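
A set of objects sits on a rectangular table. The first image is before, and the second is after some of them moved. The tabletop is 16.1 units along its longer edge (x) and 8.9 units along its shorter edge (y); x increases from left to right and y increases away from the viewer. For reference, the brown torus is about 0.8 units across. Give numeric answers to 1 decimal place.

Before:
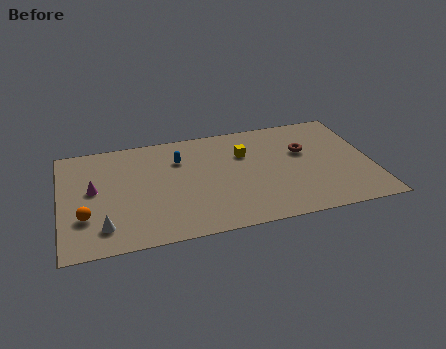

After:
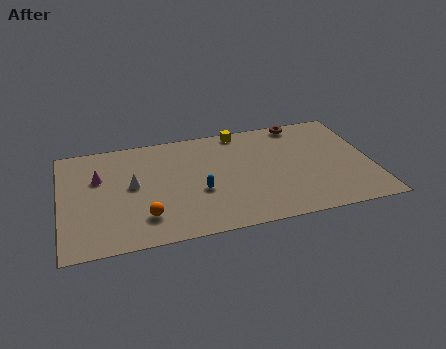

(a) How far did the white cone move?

3.4

The white cone was near (2.1, 1.8) before and (3.7, 4.8) after, so it travelled √(1.6² + 3.0²) ≈ 3.4 units.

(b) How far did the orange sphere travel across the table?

3.1

From (1.2, 2.8) to (4.2, 2.1), the orange sphere covered √(3.0² + 0.7²) ≈ 3.1 units.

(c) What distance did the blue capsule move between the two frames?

3.0

The blue capsule moved from about (6.2, 6.4) to (7.1, 3.5), a distance of √(0.9² + 2.9²) ≈ 3.0.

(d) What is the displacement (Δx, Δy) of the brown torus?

(0.0, 2.5)

From the two frames, the brown torus sits at roughly (12.7, 5.6) before and (12.7, 8.1) after.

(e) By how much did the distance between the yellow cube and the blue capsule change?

+1.8

The distance was about 3.4 in the first image and 5.2 in the second, so they moved 1.8 units further apart.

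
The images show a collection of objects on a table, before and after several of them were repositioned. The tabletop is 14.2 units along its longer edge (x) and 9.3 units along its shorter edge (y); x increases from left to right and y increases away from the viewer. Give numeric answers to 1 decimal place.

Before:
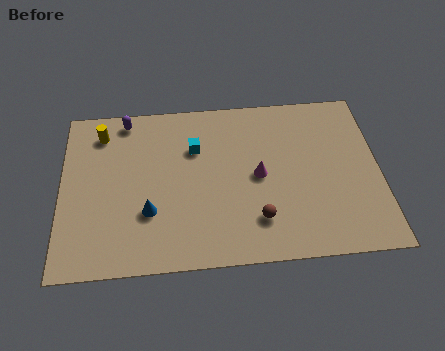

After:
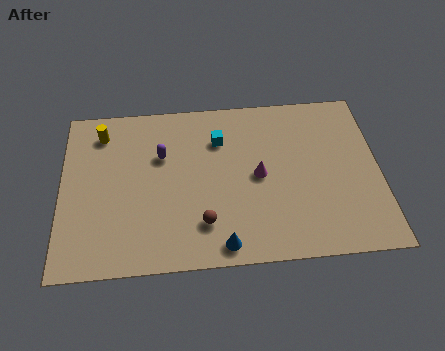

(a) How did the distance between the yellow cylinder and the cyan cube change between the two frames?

+1.0

The distance was about 4.4 in the first image and 5.4 in the second, so they moved 1.0 units further apart.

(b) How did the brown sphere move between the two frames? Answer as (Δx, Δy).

(-2.4, 0.0)

From the two frames, the brown sphere sits at roughly (8.7, 2.2) before and (6.3, 2.2) after.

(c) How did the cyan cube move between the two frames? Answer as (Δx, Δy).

(1.1, 0.4)

The cyan cube started near (6.0, 6.4) and ended near (7.1, 6.8).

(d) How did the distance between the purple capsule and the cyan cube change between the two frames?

-0.9

The distance was about 3.6 in the first image and 2.7 in the second, so they moved 0.9 units closer together.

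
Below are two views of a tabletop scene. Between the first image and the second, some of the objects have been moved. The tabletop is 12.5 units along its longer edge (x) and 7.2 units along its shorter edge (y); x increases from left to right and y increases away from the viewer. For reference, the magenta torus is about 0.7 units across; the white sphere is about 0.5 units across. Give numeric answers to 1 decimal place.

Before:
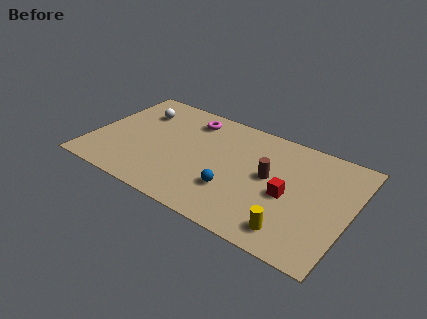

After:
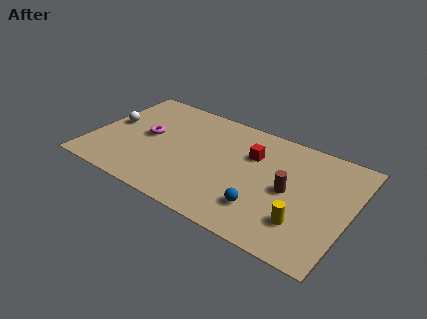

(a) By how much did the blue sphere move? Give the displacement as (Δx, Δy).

(1.5, -0.4)

The blue sphere started near (7.1, 2.2) and ended near (8.6, 1.8).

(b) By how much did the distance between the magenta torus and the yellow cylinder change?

+0.7

The distance was about 7.4 in the first image and 8.1 in the second, so they moved 0.7 units further apart.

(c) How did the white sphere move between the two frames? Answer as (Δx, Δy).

(-1.1, -1.4)

The white sphere started near (1.9, 5.3) and ended near (0.8, 3.9).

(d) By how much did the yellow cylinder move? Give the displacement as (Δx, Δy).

(0.4, 0.7)

The yellow cylinder was at about (10.1, 1.2) and moved to about (10.5, 1.9).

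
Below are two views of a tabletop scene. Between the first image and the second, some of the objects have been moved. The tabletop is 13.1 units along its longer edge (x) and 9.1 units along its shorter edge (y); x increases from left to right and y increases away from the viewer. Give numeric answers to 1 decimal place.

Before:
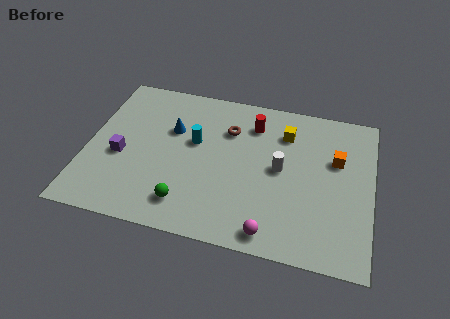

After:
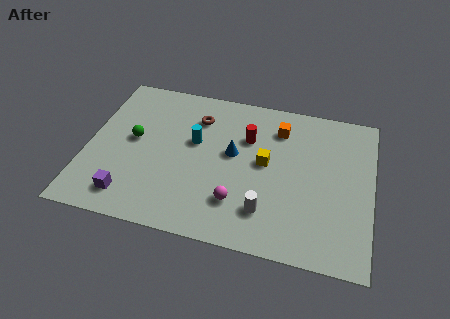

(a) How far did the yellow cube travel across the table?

2.2

The yellow cube was near (9.0, 6.9) before and (8.2, 4.9) after, so it travelled √(0.8² + 2.0²) ≈ 2.2 units.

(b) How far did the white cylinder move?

2.6

The white cylinder was near (8.9, 4.7) before and (8.4, 2.1) after, so it travelled √(0.5² + 2.6²) ≈ 2.6 units.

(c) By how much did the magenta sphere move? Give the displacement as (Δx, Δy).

(-1.6, 1.3)

From the two frames, the magenta sphere sits at roughly (8.7, 1.0) before and (7.1, 2.3) after.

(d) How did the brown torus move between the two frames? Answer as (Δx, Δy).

(-1.5, 0.4)

From the two frames, the brown torus sits at roughly (6.4, 6.5) before and (4.9, 6.9) after.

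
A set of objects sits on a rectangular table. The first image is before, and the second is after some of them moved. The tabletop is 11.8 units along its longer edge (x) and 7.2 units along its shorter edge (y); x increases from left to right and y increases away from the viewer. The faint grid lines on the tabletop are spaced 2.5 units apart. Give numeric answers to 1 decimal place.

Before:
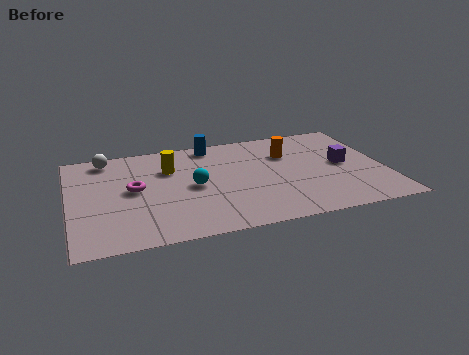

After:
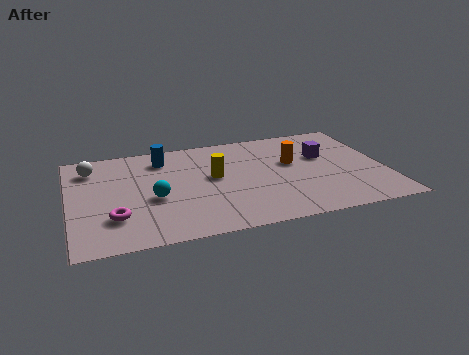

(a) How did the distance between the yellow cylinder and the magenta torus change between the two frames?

+2.5

Before: roughly 1.8 units apart; after: 4.3. That's 2.5 units further apart.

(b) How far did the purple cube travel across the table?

1.1

The purple cube moved from about (10.3, 3.7) to (9.6, 4.5), a distance of √(0.7² + 0.8²) ≈ 1.1.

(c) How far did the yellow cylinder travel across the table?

1.9

The yellow cylinder moved from about (3.8, 5.0) to (5.4, 4.0), a distance of √(1.6² + 1.0²) ≈ 1.9.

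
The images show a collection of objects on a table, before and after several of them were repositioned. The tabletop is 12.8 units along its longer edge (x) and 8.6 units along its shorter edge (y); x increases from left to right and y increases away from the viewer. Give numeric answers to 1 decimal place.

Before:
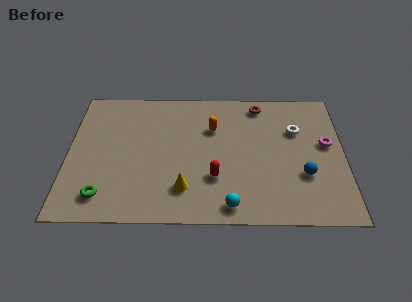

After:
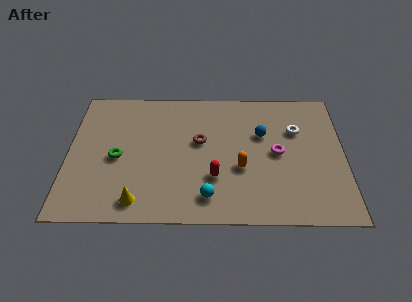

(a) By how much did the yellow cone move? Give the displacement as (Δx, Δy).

(-2.1, -0.8)

The yellow cone started near (5.4, 2.0) and ended near (3.3, 1.2).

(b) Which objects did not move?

the red capsule and the white torus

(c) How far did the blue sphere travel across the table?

3.2

The blue sphere moved from about (10.9, 2.9) to (9.0, 5.5), a distance of √(1.9² + 2.6²) ≈ 3.2.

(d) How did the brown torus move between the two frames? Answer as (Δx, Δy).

(-2.8, -2.5)

The brown torus started near (8.9, 7.5) and ended near (6.1, 5.0).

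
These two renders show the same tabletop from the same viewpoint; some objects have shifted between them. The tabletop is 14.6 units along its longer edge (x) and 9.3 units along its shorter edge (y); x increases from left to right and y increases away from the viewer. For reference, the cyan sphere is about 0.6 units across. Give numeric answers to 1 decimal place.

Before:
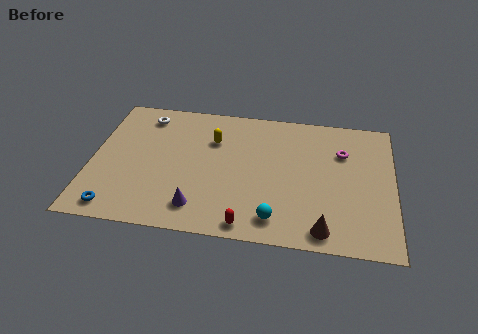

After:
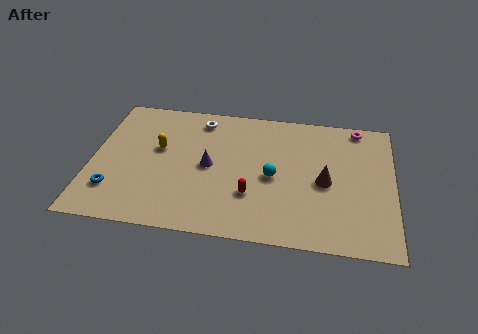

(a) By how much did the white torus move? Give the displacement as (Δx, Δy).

(2.7, 0.1)

From the two frames, the white torus sits at roughly (2.4, 7.8) before and (5.1, 7.9) after.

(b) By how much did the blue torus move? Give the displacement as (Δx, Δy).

(-0.2, 1.2)

The blue torus was at about (1.4, 1.1) and moved to about (1.2, 2.3).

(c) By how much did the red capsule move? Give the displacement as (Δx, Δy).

(0.1, 2.0)

The red capsule was at about (7.7, 0.9) and moved to about (7.8, 2.9).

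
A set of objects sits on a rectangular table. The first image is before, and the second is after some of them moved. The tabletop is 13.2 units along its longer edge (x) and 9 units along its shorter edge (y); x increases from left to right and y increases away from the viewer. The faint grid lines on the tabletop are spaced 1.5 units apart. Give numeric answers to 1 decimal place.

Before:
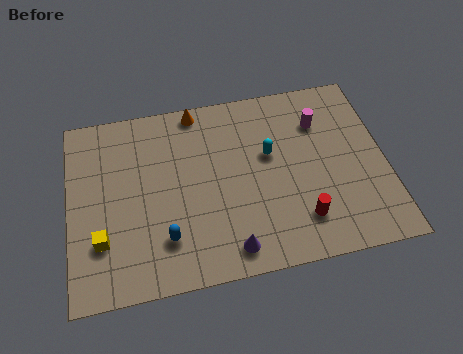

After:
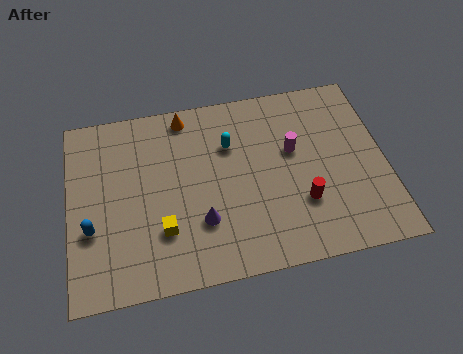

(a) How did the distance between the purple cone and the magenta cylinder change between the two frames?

-2.0

The distance was about 6.8 in the first image and 4.8 in the second, so they moved 2.0 units closer together.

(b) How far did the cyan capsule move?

1.8

The cyan capsule moved from about (8.4, 5.4) to (6.8, 6.2), a distance of √(1.6² + 0.8²) ≈ 1.8.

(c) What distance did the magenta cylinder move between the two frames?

1.7

The magenta cylinder moved from about (10.6, 6.6) to (9.4, 5.4), a distance of √(1.2² + 1.2²) ≈ 1.7.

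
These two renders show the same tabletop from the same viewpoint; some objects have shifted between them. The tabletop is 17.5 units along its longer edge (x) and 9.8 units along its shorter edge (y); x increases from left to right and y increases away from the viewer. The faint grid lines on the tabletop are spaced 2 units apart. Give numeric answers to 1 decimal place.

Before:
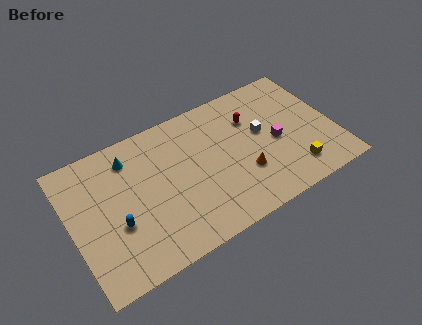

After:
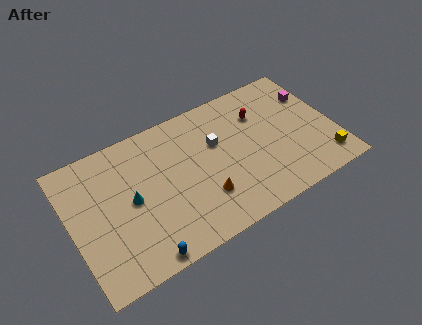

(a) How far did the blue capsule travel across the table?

3.1

The blue capsule moved from about (2.8, 3.7) to (4.0, 0.8), a distance of √(1.2² + 2.9²) ≈ 3.1.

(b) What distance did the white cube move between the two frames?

3.1

From (12.8, 5.6) to (9.8, 6.2), the white cube covered √(3.0² + 0.6²) ≈ 3.1 units.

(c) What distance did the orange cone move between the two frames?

2.8

The orange cone was near (11.2, 3.2) before and (8.4, 2.8) after, so it travelled √(2.8² + 0.4²) ≈ 2.8 units.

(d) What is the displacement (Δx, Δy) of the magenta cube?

(2.9, 2.4)

From the two frames, the magenta cube sits at roughly (13.6, 4.5) before and (16.5, 6.9) after.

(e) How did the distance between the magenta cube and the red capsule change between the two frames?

+0.9

The distance was about 2.7 in the first image and 3.6 in the second, so they moved 0.9 units further apart.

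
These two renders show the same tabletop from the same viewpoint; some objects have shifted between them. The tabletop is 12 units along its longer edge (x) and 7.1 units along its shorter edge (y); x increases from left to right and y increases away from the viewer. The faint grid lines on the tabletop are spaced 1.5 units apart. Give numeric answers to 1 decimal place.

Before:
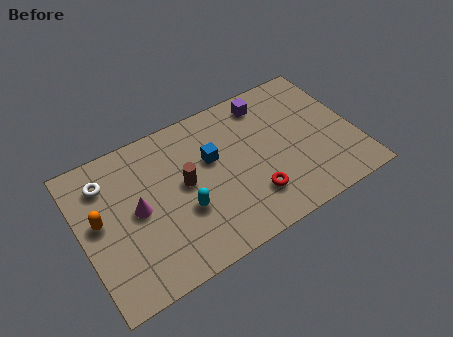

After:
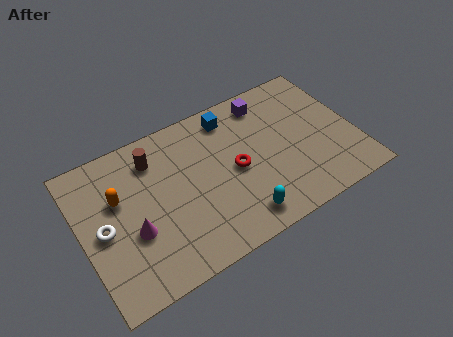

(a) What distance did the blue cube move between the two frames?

1.9

From (5.8, 4.4) to (6.9, 6.0), the blue cube covered √(1.1² + 1.6²) ≈ 1.9 units.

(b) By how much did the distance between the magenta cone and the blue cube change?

+2.3

They were about 3.5 units apart before and 5.8 after — 2.3 units further apart.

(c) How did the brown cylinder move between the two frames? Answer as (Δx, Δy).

(-1.1, 1.8)

From the two frames, the brown cylinder sits at roughly (4.5, 3.8) before and (3.4, 5.6) after.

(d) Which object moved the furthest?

the cyan capsule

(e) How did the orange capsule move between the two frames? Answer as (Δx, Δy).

(0.9, 0.6)

From the two frames, the orange capsule sits at roughly (0.8, 3.9) before and (1.7, 4.5) after.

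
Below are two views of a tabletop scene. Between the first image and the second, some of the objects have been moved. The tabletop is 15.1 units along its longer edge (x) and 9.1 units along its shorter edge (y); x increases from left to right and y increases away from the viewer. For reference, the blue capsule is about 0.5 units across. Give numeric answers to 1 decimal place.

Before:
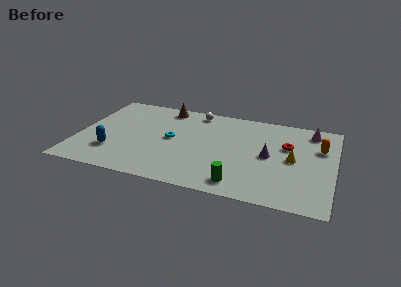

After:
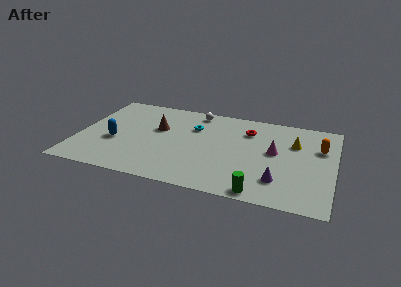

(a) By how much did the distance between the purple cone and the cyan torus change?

+0.9

The distance was about 5.8 in the first image and 6.7 in the second, so they moved 0.9 units further apart.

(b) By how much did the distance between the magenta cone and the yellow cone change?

-1.7

Before: roughly 3.3 units apart; after: 1.6. That's 1.7 units closer together.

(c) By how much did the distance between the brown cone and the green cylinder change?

-0.4

The distance was about 8.4 in the first image and 8.0 in the second, so they moved 0.4 units closer together.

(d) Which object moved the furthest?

the magenta cone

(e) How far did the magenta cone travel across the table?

3.4

The magenta cone moved from about (13.6, 7.7) to (11.6, 5.0), a distance of √(2.0² + 2.7²) ≈ 3.4.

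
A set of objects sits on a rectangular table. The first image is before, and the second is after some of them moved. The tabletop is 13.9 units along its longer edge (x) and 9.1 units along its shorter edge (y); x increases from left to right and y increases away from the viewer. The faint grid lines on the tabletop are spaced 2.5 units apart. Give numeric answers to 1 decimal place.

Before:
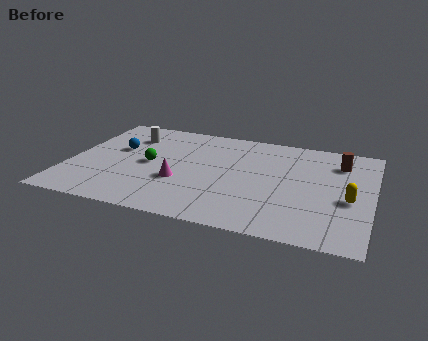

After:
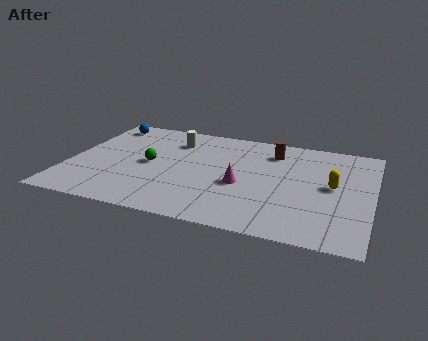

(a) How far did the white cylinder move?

2.1

The white cylinder moved from about (2.5, 6.9) to (4.6, 7.0), a distance of √(2.1² + 0.1²) ≈ 2.1.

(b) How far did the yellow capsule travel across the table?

1.3

The yellow capsule was near (12.9, 3.8) before and (12.1, 4.8) after, so it travelled √(0.8² + 1.0²) ≈ 1.3 units.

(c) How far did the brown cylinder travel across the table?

3.1

The brown cylinder was near (12.3, 7.0) before and (9.2, 7.2) after, so it travelled √(3.1² + 0.2²) ≈ 3.1 units.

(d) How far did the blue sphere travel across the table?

2.5

From (2.1, 5.5) to (1.2, 7.8), the blue sphere covered √(0.9² + 2.3²) ≈ 2.5 units.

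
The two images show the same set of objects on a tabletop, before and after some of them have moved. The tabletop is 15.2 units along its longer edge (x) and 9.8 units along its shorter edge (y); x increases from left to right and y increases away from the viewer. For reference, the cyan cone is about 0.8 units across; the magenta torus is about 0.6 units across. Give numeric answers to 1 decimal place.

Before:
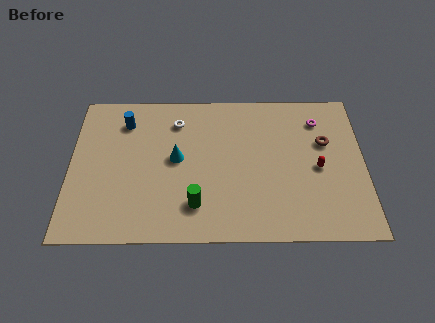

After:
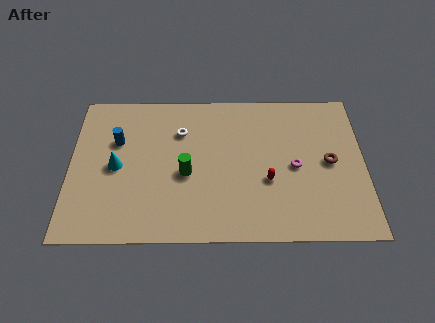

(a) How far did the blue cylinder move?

1.4

The blue cylinder moved from about (2.8, 7.7) to (2.4, 6.4), a distance of √(0.4² + 1.3²) ≈ 1.4.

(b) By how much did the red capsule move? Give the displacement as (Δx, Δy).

(-2.6, -0.8)

From the two frames, the red capsule sits at roughly (12.8, 4.5) before and (10.2, 3.7) after.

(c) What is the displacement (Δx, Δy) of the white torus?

(0.2, -0.7)

The white torus was at about (5.5, 7.7) and moved to about (5.7, 7.0).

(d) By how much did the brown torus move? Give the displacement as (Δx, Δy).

(0.2, -1.3)

From the two frames, the brown torus sits at roughly (13.2, 6.2) before and (13.4, 4.9) after.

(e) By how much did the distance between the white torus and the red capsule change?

-2.4

They were about 8.0 units apart before and 5.6 after — 2.4 units closer together.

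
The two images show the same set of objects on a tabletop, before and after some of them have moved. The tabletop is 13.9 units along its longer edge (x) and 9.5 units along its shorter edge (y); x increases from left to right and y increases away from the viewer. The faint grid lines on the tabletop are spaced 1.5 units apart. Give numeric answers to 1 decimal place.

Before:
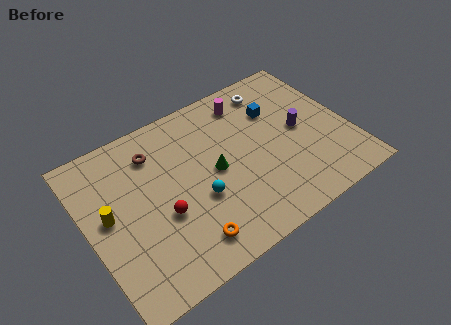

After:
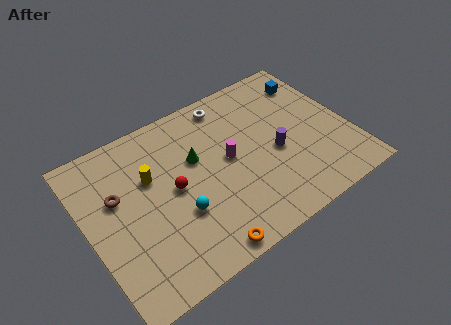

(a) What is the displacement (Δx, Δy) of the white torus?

(-2.4, 0.3)

From the two frames, the white torus sits at roughly (10.5, 8.0) before and (8.1, 8.3) after.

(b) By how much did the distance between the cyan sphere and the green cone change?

+1.4

They were about 1.6 units apart before and 3.0 after — 1.4 units further apart.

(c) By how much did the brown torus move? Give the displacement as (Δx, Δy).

(-2.2, -1.5)

The brown torus started near (3.9, 7.4) and ended near (1.7, 5.9).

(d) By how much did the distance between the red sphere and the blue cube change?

+1.2

Before: roughly 7.3 units apart; after: 8.5. That's 1.2 units further apart.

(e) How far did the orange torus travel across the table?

1.0

From (4.6, 1.6) to (5.2, 0.8), the orange torus covered √(0.6² + 0.8²) ≈ 1.0 units.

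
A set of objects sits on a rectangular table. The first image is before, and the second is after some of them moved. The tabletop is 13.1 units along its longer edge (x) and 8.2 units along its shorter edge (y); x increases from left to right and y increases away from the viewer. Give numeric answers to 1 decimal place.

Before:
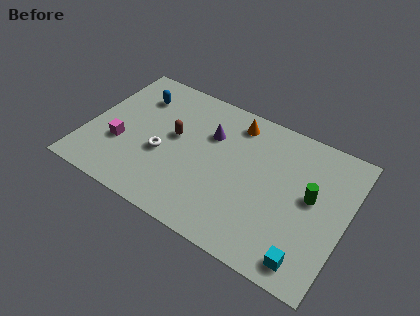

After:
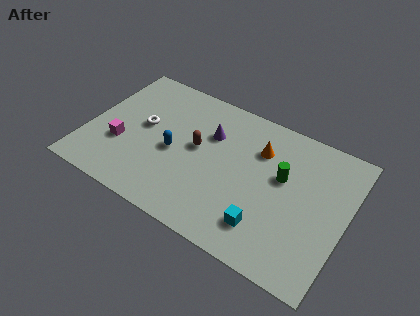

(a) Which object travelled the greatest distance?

the blue capsule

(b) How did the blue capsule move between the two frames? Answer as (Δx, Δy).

(2.3, -2.5)

The blue capsule started near (2.1, 6.2) and ended near (4.4, 3.7).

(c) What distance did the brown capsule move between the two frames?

1.2

The brown capsule moved from about (4.3, 4.6) to (5.5, 4.5), a distance of √(1.2² + 0.1²) ≈ 1.2.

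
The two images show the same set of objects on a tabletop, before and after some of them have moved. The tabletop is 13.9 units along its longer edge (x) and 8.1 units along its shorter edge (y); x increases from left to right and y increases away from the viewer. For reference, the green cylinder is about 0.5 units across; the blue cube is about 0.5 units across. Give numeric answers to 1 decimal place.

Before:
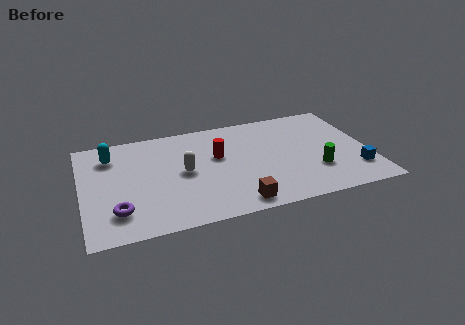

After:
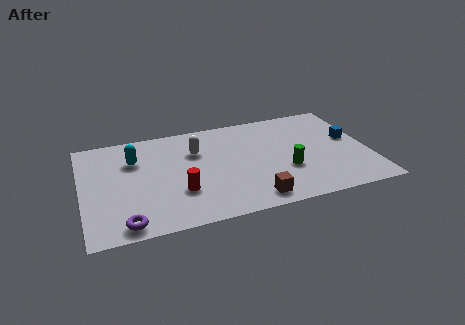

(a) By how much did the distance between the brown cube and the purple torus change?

+0.4

Before: roughly 5.7 units apart; after: 6.1. That's 0.4 units further apart.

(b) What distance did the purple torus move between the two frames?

1.0

From (1.6, 1.9) to (1.9, 0.9), the purple torus covered √(0.3² + 1.0²) ≈ 1.0 units.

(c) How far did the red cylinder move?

3.0

The red cylinder moved from about (6.6, 4.9) to (4.6, 2.6), a distance of √(2.0² + 2.3²) ≈ 3.0.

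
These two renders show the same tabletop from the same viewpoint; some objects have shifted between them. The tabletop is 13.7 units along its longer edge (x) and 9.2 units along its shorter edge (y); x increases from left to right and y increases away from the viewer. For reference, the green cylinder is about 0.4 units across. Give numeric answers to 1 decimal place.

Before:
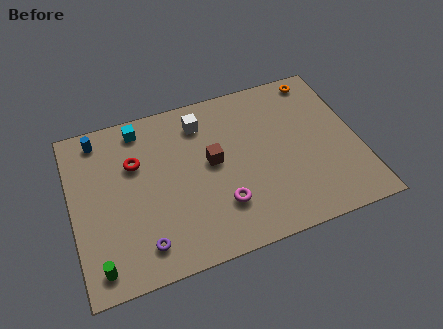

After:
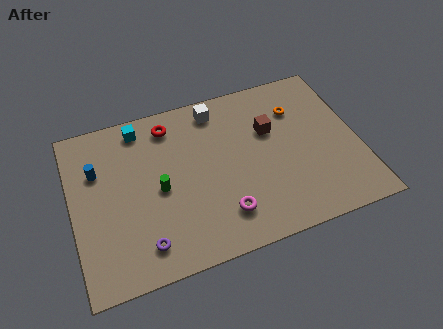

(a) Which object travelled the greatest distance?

the green cylinder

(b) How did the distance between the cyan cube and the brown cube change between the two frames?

+2.1

They were about 4.4 units apart before and 6.5 after — 2.1 units further apart.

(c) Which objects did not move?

the purple torus and the cyan cube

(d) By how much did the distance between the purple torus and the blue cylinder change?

-1.7

The distance was about 6.6 in the first image and 4.9 in the second, so they moved 1.7 units closer together.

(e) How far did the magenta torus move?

0.5

From (6.9, 2.5) to (6.9, 2.0), the magenta torus covered √(0.0² + 0.5²) ≈ 0.5 units.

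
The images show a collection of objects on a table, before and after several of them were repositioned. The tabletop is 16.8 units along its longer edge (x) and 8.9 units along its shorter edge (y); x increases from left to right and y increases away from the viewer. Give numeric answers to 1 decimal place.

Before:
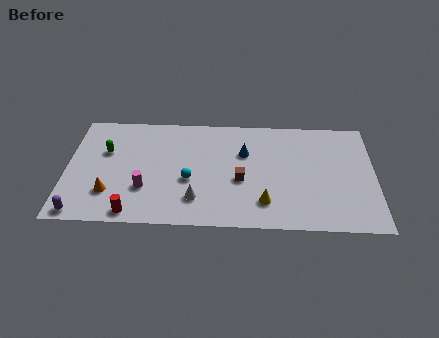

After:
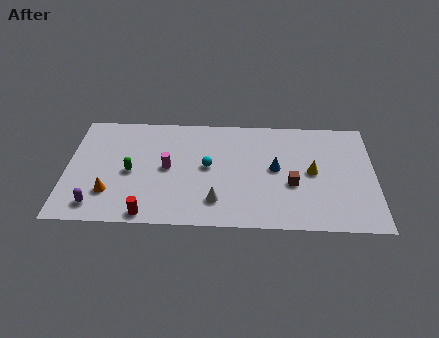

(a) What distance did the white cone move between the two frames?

1.1

From (7.1, 2.1) to (8.2, 2.0), the white cone covered √(1.1² + 0.1²) ≈ 1.1 units.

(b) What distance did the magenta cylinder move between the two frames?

2.1

From (4.3, 2.8) to (5.5, 4.5), the magenta cylinder covered √(1.2² + 1.7²) ≈ 2.1 units.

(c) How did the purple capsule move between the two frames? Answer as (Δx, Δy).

(0.8, 0.6)

The purple capsule was at about (0.9, 0.8) and moved to about (1.7, 1.4).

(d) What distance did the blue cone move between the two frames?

2.1

The blue cone moved from about (9.7, 5.9) to (11.4, 4.7), a distance of √(1.7² + 1.2²) ≈ 2.1.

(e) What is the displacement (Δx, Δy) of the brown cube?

(2.8, -0.2)

The brown cube was at about (9.5, 3.7) and moved to about (12.3, 3.5).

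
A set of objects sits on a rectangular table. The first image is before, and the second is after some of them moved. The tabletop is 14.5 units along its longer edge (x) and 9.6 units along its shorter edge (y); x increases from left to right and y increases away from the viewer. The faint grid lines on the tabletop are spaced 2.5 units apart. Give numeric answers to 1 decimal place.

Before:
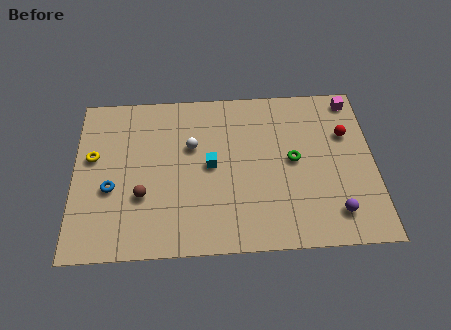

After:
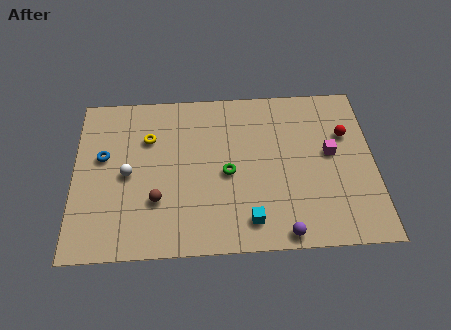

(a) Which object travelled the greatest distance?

the cyan cube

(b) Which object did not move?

the red sphere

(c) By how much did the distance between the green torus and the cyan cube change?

-1.0

Before: roughly 4.0 units apart; after: 3.0. That's 1.0 units closer together.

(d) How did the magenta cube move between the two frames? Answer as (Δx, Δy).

(-1.2, -3.2)

The magenta cube started near (13.6, 8.5) and ended near (12.4, 5.3).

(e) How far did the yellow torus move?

2.9

From (0.9, 5.7) to (3.6, 6.7), the yellow torus covered √(2.7² + 1.0²) ≈ 2.9 units.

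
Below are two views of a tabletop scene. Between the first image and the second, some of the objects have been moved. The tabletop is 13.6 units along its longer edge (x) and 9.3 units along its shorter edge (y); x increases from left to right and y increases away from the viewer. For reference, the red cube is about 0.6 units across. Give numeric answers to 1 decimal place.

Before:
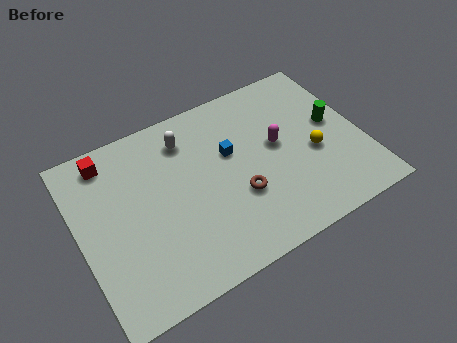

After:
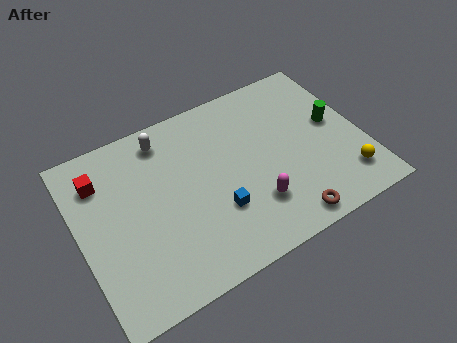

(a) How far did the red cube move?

1.0

From (1.8, 8.0) to (1.3, 7.1), the red cube covered √(0.5² + 0.9²) ≈ 1.0 units.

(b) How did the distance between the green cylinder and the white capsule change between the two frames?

+1.1

Before: roughly 7.3 units apart; after: 8.4. That's 1.1 units further apart.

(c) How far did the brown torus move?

3.0

The brown torus moved from about (7.4, 3.3) to (9.3, 1.0), a distance of √(1.9² + 2.3²) ≈ 3.0.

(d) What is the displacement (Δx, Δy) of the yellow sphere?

(1.2, -2.0)

The yellow sphere started near (11.2, 3.9) and ended near (12.4, 1.9).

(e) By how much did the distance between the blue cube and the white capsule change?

+2.7

The distance was about 2.5 in the first image and 5.2 in the second, so they moved 2.7 units further apart.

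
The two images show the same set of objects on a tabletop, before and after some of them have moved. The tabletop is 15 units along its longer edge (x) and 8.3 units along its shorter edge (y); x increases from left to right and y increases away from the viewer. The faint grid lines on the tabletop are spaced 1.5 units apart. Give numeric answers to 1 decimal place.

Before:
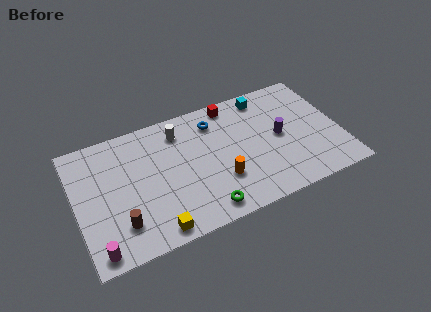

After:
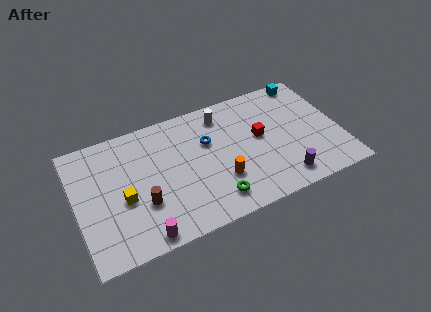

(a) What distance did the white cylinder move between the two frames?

2.5

From (6.1, 6.7) to (8.6, 6.9), the white cylinder covered √(2.5² + 0.2²) ≈ 2.5 units.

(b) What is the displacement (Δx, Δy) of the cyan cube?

(2.5, 0.3)

The cyan cube was at about (11.1, 7.2) and moved to about (13.6, 7.5).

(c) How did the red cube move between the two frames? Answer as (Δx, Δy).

(1.3, -2.8)

The red cube was at about (9.2, 7.4) and moved to about (10.5, 4.6).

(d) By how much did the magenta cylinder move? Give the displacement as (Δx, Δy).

(2.5, -0.1)

From the two frames, the magenta cylinder sits at roughly (0.9, 0.9) before and (3.4, 0.8) after.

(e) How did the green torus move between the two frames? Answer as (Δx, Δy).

(0.6, 0.4)

From the two frames, the green torus sits at roughly (6.9, 1.1) before and (7.5, 1.5) after.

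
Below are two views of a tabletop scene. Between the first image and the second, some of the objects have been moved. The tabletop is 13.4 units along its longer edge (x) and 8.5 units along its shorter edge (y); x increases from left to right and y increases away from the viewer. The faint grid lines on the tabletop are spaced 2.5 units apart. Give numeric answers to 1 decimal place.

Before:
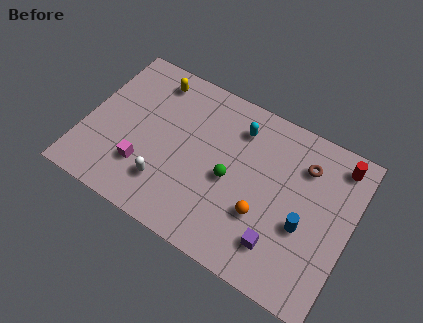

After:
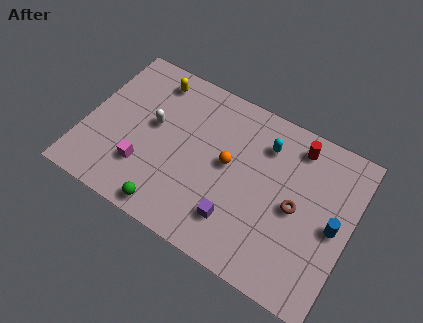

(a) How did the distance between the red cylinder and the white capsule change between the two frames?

-2.1

Before: roughly 9.5 units apart; after: 7.4. That's 2.1 units closer together.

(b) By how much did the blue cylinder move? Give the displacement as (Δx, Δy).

(1.4, 0.7)

The blue cylinder was at about (11.2, 3.4) and moved to about (12.6, 4.1).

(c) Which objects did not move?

the magenta cube and the yellow capsule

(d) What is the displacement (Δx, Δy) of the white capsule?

(-1.1, 2.7)

The white capsule was at about (4.4, 2.1) and moved to about (3.3, 4.8).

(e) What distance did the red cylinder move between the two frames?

2.1

The red cylinder was near (12.4, 7.3) before and (10.3, 7.2) after, so it travelled √(2.1² + 0.1²) ≈ 2.1 units.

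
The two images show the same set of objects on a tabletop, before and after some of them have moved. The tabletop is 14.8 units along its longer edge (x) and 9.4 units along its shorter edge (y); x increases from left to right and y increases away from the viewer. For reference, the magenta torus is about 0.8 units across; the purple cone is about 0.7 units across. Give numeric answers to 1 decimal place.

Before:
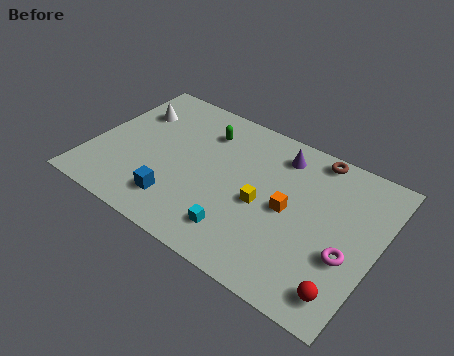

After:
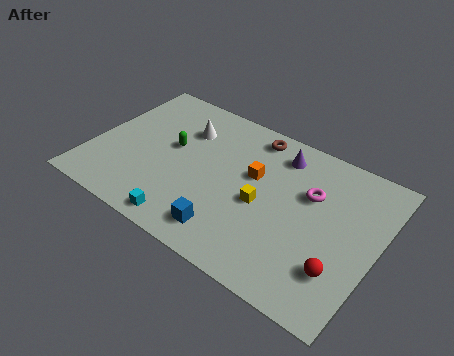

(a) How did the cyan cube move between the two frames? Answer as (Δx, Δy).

(-2.6, -0.9)

The cyan cube started near (8.2, 1.9) and ended near (5.6, 1.0).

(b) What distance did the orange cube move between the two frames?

2.3

From (10.3, 4.6) to (8.3, 5.7), the orange cube covered √(2.0² + 1.1²) ≈ 2.3 units.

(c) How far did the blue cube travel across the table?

2.8

The blue cube was near (4.9, 2.0) before and (7.7, 1.6) after, so it travelled √(2.8² + 0.4²) ≈ 2.8 units.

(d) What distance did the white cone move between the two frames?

2.8

The white cone moved from about (1.6, 6.7) to (4.4, 6.8), a distance of √(2.8² + 0.1²) ≈ 2.8.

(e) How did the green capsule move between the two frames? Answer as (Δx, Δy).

(-1.4, -1.9)

From the two frames, the green capsule sits at roughly (5.4, 7.2) before and (4.0, 5.3) after.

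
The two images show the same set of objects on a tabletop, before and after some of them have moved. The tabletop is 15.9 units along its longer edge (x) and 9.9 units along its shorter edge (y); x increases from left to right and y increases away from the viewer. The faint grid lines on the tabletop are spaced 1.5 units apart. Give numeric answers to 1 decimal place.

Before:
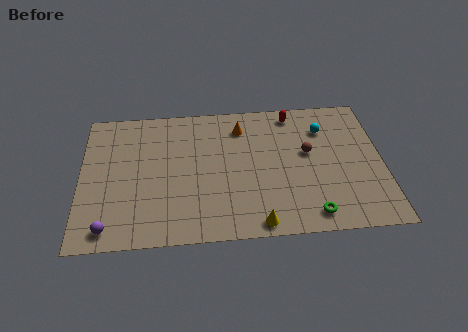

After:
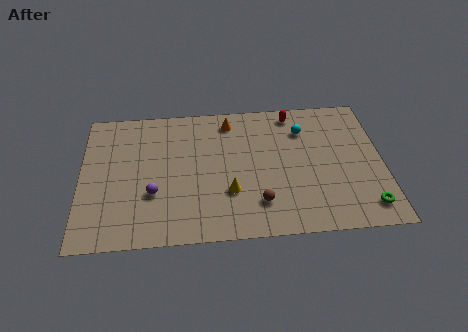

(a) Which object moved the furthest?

the brown sphere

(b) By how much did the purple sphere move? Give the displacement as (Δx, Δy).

(2.3, 2.2)

From the two frames, the purple sphere sits at roughly (1.5, 1.2) before and (3.8, 3.4) after.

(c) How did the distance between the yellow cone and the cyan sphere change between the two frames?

-1.7

The distance was about 7.5 in the first image and 5.8 in the second, so they moved 1.7 units closer together.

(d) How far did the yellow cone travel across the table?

2.7

From (9.2, 0.9) to (7.8, 3.2), the yellow cone covered √(1.4² + 2.3²) ≈ 2.7 units.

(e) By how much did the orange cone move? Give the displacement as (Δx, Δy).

(-0.6, 0.5)

From the two frames, the orange cone sits at roughly (8.5, 7.9) before and (7.9, 8.4) after.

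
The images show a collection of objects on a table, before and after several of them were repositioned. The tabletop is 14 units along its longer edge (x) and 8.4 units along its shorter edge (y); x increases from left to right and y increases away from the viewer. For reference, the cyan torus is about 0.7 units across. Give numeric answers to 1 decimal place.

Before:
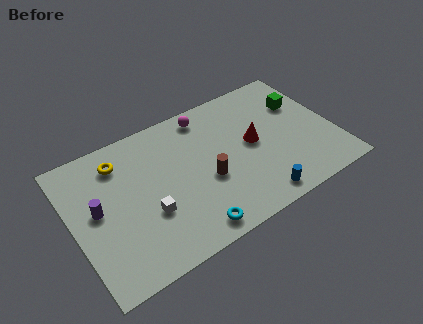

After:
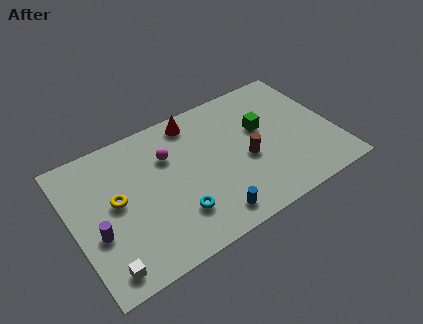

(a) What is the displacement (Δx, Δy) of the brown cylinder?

(2.2, 0.2)

The brown cylinder was at about (7.0, 3.4) and moved to about (9.2, 3.6).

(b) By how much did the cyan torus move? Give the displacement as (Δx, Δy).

(-0.5, 1.2)

From the two frames, the cyan torus sits at roughly (5.7, 1.0) before and (5.2, 2.2) after.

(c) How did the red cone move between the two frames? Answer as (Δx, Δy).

(-2.8, 2.9)

The red cone started near (9.7, 4.4) and ended near (6.9, 7.3).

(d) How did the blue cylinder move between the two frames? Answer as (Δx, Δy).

(-2.5, 0.2)

The blue cylinder was at about (9.3, 1.0) and moved to about (6.8, 1.2).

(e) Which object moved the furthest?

the red cone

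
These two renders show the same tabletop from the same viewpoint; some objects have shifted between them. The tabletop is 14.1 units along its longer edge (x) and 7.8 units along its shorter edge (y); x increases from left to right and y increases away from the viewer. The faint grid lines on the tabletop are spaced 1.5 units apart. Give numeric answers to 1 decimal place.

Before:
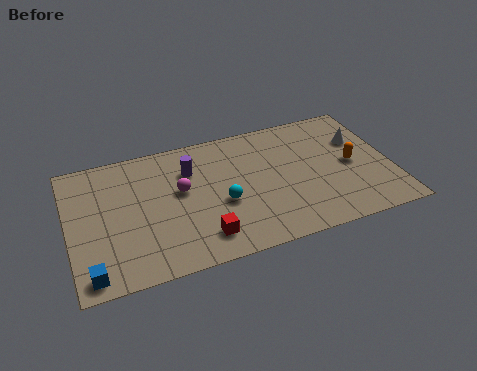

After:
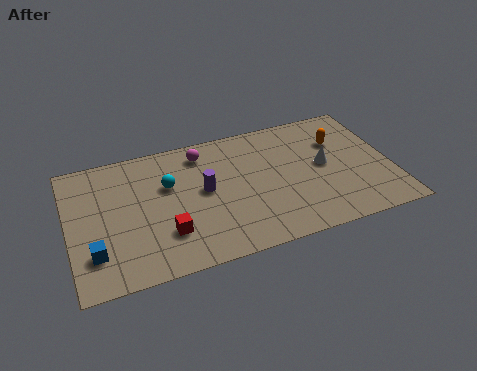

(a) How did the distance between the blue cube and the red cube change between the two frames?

-1.7

The distance was about 4.8 in the first image and 3.1 in the second, so they moved 1.7 units closer together.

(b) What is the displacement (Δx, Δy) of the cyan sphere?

(-2.2, 1.8)

The cyan sphere started near (6.6, 3.2) and ended near (4.4, 5.0).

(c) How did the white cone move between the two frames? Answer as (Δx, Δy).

(-1.7, -1.1)

From the two frames, the white cone sits at roughly (12.9, 5.2) before and (11.2, 4.1) after.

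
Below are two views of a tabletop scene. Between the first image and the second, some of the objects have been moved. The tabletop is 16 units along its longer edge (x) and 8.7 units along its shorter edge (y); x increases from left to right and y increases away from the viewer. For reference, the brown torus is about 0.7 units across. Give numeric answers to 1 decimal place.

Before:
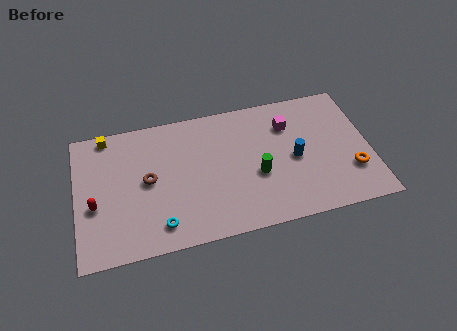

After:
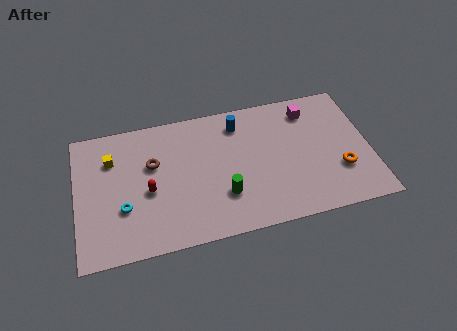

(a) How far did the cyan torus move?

2.4

The cyan torus moved from about (4.4, 1.5) to (2.5, 3.0), a distance of √(1.9² + 1.5²) ≈ 2.4.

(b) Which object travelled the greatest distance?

the blue cylinder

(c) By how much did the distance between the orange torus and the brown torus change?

-0.7

They were about 11.2 units apart before and 10.5 after — 0.7 units closer together.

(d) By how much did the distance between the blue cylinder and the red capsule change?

-4.8

The distance was about 10.9 in the first image and 6.1 in the second, so they moved 4.8 units closer together.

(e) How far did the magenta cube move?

1.4

The magenta cube moved from about (11.7, 6.4) to (12.9, 7.1), a distance of √(1.2² + 0.7²) ≈ 1.4.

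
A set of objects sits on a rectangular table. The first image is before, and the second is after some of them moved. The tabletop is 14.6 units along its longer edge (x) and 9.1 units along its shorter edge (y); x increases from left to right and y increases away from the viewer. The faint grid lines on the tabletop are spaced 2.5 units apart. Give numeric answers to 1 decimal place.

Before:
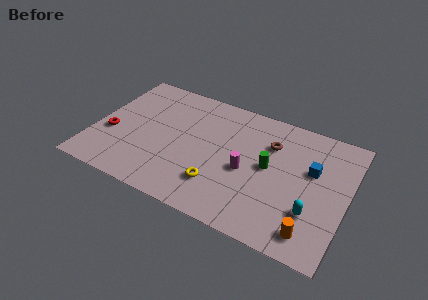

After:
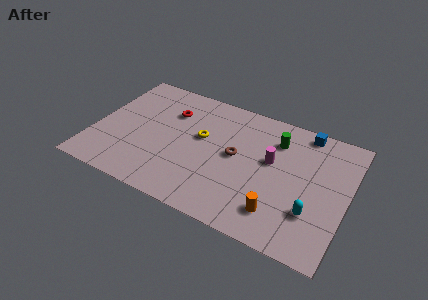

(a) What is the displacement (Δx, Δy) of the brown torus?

(-1.8, -1.7)

The brown torus started near (10.0, 6.5) and ended near (8.2, 4.8).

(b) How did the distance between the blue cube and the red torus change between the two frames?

-3.8

They were about 11.7 units apart before and 7.9 after — 3.8 units closer together.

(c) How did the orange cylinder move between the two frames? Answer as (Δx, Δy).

(-1.9, 0.5)

The orange cylinder was at about (12.9, 1.4) and moved to about (11.0, 1.9).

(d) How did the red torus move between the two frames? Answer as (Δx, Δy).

(3.1, 3.0)

The red torus started near (1.0, 3.5) and ended near (4.1, 6.5).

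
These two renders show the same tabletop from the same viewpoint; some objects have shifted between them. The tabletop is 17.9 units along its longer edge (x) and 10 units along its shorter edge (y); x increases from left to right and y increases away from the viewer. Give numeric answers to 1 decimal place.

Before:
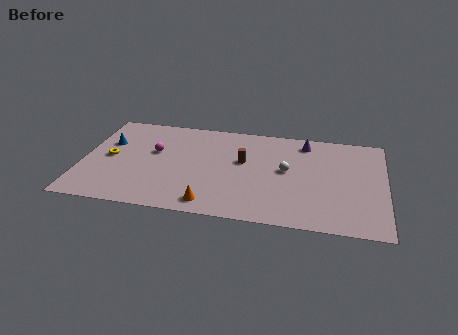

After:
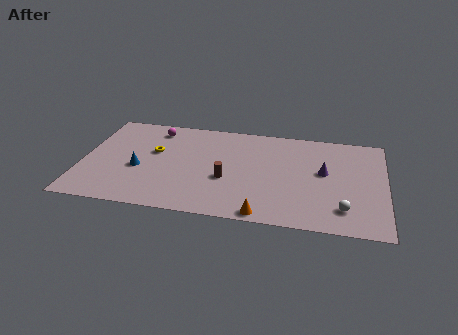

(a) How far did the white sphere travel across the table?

4.7

The white sphere moved from about (12.1, 5.4) to (15.5, 2.1), a distance of √(3.4² + 3.3²) ≈ 4.7.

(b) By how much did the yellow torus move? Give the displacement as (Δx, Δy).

(2.6, 1.0)

From the two frames, the yellow torus sits at roughly (1.6, 5.0) before and (4.2, 6.0) after.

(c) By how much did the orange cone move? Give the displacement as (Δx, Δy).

(3.1, -0.5)

From the two frames, the orange cone sits at roughly (7.8, 1.3) before and (10.9, 0.8) after.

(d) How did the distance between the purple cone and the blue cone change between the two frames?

-0.9

The distance was about 11.9 in the first image and 11.0 in the second, so they moved 0.9 units closer together.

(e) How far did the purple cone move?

3.1

The purple cone was near (13.1, 8.5) before and (14.3, 5.6) after, so it travelled √(1.2² + 2.9²) ≈ 3.1 units.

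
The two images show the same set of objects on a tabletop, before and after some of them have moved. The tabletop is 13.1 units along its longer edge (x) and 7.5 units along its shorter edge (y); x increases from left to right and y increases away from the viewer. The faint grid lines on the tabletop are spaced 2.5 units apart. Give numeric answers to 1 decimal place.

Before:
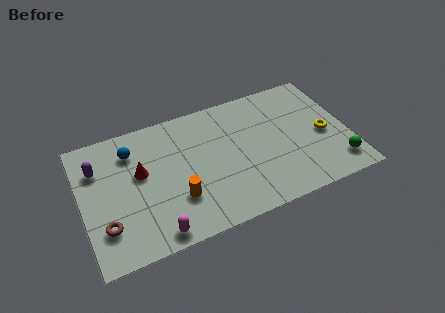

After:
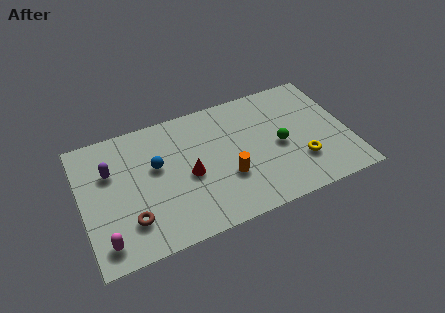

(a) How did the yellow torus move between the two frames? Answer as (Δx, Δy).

(-1.3, -1.2)

The yellow torus started near (11.9, 3.4) and ended near (10.6, 2.2).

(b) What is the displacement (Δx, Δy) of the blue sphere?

(1.1, -1.3)

The blue sphere was at about (2.6, 5.8) and moved to about (3.7, 4.5).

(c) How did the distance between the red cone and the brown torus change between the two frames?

+0.3

The distance was about 3.1 in the first image and 3.4 in the second, so they moved 0.3 units further apart.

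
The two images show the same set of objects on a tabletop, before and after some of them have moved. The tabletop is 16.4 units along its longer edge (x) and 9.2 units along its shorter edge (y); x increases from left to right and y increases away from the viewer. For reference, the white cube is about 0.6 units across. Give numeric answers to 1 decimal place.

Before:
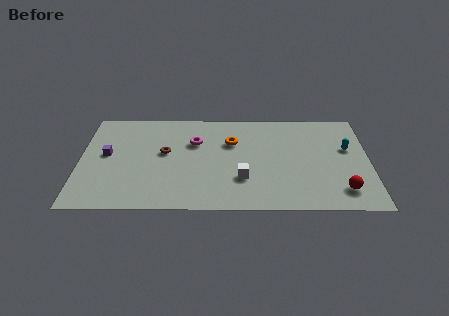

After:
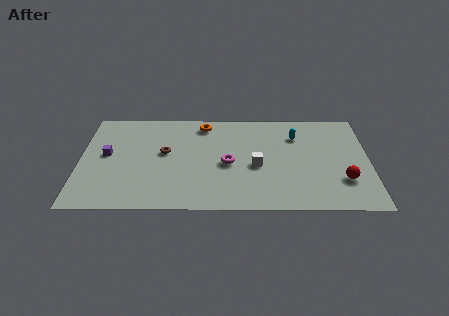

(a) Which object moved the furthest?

the cyan capsule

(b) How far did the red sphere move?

0.9

From (14.8, 1.8) to (14.9, 2.7), the red sphere covered √(0.1² + 0.9²) ≈ 0.9 units.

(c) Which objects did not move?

the purple cube and the brown torus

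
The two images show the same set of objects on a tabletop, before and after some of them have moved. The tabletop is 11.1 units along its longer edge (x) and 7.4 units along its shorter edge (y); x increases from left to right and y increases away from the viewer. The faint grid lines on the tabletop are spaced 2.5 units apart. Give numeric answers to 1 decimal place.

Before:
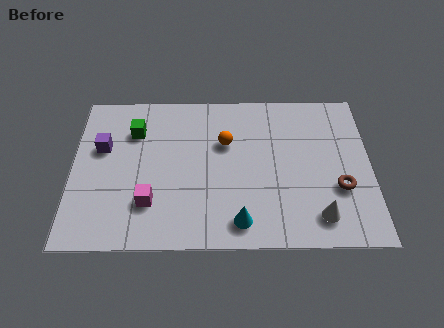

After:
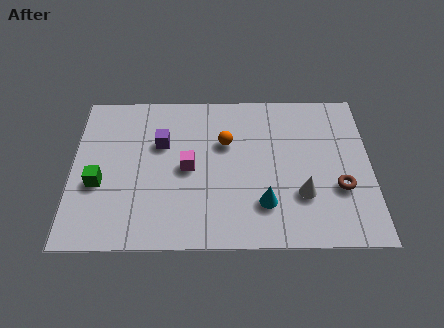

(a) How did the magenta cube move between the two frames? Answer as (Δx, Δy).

(1.4, 1.6)

The magenta cube started near (2.9, 2.0) and ended near (4.3, 3.6).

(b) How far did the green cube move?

2.8

The green cube moved from about (2.3, 5.4) to (1.0, 2.9), a distance of √(1.3² + 2.5²) ≈ 2.8.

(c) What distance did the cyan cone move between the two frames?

1.2

From (6.2, 1.1) to (7.1, 1.9), the cyan cone covered √(0.9² + 0.8²) ≈ 1.2 units.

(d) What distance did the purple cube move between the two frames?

2.2

From (1.1, 4.6) to (3.3, 4.8), the purple cube covered √(2.2² + 0.2²) ≈ 2.2 units.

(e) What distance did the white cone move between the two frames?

1.2

The white cone moved from about (9.1, 1.3) to (8.5, 2.3), a distance of √(0.6² + 1.0²) ≈ 1.2.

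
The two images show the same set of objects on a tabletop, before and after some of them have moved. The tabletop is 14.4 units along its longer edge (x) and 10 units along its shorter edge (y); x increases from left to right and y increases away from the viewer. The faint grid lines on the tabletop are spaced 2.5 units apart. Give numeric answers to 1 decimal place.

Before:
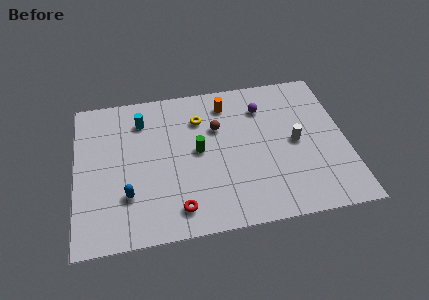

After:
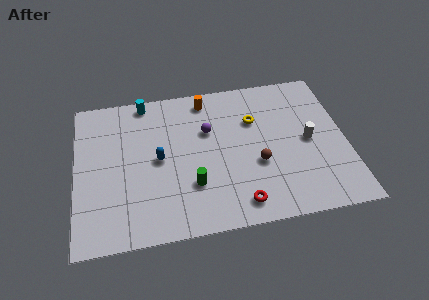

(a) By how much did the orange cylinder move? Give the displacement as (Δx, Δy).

(-1.1, 0.5)

From the two frames, the orange cylinder sits at roughly (8.2, 8.2) before and (7.1, 8.7) after.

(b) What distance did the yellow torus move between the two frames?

3.0

From (6.7, 7.4) to (9.6, 6.8), the yellow torus covered √(2.9² + 0.6²) ≈ 3.0 units.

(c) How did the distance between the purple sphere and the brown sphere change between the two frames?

+1.0

They were about 2.7 units apart before and 3.7 after — 1.0 units further apart.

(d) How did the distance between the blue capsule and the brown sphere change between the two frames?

-0.8

Before: roughly 6.1 units apart; after: 5.3. That's 0.8 units closer together.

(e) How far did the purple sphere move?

3.2

The purple sphere was near (10.1, 7.6) before and (7.1, 6.5) after, so it travelled √(3.0² + 1.1²) ≈ 3.2 units.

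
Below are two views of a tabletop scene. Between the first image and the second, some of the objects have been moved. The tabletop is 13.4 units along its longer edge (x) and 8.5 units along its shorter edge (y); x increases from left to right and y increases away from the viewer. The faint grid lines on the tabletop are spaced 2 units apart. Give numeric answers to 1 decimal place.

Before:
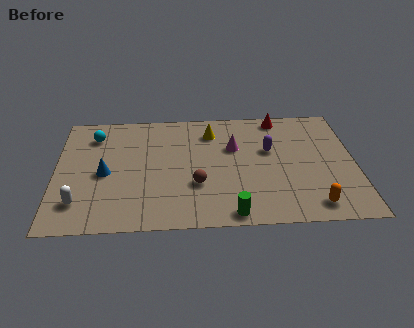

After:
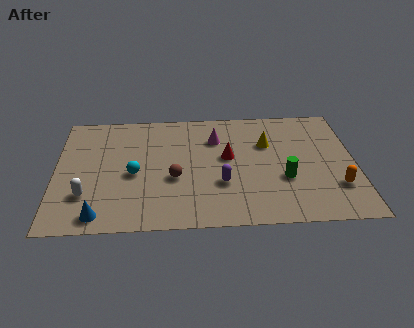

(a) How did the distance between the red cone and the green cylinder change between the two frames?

-4.2

They were about 7.2 units apart before and 3.0 after — 4.2 units closer together.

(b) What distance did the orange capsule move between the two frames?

1.6

From (11.4, 1.2) to (12.5, 2.4), the orange capsule covered √(1.1² + 1.2²) ≈ 1.6 units.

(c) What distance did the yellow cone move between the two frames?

2.7

The yellow cone moved from about (7.0, 6.7) to (9.5, 5.7), a distance of √(2.5² + 1.0²) ≈ 2.7.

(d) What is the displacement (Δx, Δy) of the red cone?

(-2.4, -2.8)

The red cone started near (10.1, 7.6) and ended near (7.7, 4.8).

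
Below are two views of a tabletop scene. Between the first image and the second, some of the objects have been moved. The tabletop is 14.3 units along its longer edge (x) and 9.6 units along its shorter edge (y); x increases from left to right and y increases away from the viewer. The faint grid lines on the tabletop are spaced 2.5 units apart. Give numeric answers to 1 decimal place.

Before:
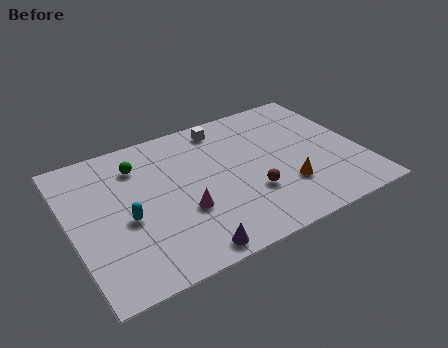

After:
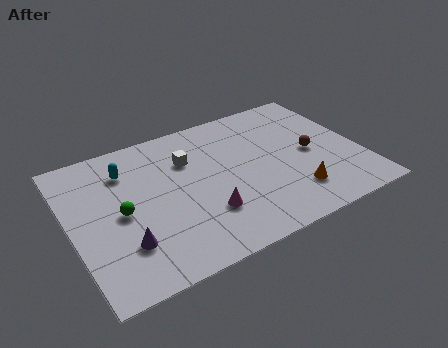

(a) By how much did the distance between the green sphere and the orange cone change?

+0.4

The distance was about 8.1 in the first image and 8.5 in the second, so they moved 0.4 units further apart.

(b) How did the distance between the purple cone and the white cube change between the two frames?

-2.4

They were about 7.9 units apart before and 5.5 after — 2.4 units closer together.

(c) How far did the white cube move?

2.6

The white cube moved from about (8.0, 8.3) to (6.0, 6.7), a distance of √(2.0² + 1.6²) ≈ 2.6.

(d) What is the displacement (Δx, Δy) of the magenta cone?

(1.0, -0.6)

The magenta cone was at about (5.3, 3.4) and moved to about (6.3, 2.8).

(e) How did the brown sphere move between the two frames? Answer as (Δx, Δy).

(3.3, 1.5)

The brown sphere was at about (8.6, 3.1) and moved to about (11.9, 4.6).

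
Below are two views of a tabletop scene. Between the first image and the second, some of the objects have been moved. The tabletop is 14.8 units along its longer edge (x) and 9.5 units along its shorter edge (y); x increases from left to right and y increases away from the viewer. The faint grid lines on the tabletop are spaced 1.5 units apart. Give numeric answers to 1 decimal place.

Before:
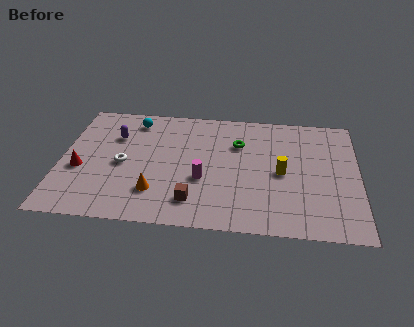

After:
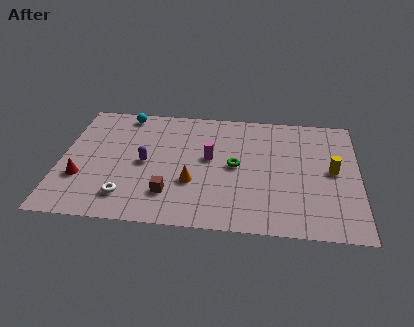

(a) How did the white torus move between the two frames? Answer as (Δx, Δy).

(0.3, -2.5)

The white torus started near (3.1, 4.4) and ended near (3.4, 1.9).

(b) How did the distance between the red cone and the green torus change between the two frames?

-0.5

They were about 8.3 units apart before and 7.8 after — 0.5 units closer together.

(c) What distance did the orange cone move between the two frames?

2.0

The orange cone was near (4.8, 2.4) before and (6.6, 3.3) after, so it travelled √(1.8² + 0.9²) ≈ 2.0 units.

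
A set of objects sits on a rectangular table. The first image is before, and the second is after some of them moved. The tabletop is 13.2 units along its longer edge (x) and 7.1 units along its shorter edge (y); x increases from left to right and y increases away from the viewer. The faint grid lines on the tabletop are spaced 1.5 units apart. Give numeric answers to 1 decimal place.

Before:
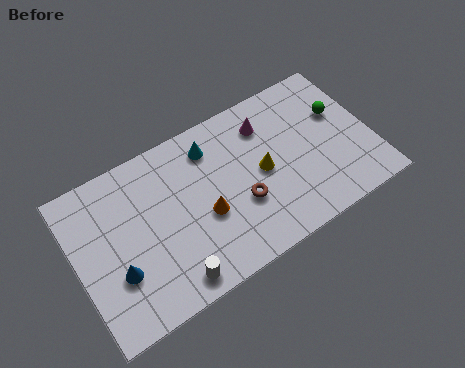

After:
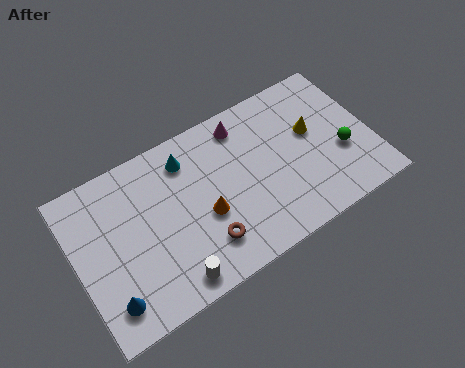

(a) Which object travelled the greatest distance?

the yellow cone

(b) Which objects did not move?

the white cylinder and the orange cone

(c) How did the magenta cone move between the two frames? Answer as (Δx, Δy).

(-1.0, 0.5)

The magenta cone started near (8.8, 5.5) and ended near (7.8, 6.0).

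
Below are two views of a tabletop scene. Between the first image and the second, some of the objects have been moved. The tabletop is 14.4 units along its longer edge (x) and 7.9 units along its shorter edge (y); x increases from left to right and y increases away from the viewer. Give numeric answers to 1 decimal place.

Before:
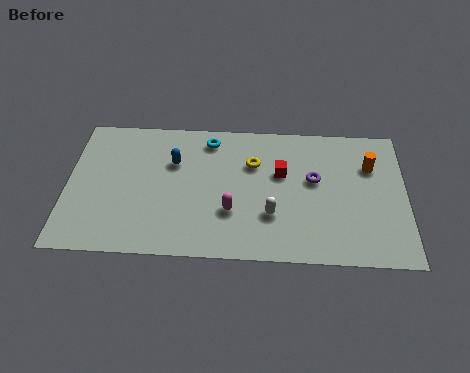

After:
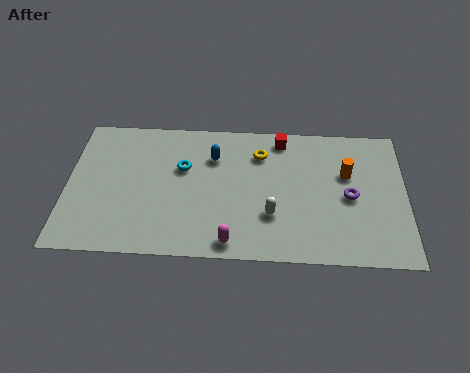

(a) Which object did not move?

the white capsule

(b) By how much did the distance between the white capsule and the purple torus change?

+0.7

They were about 2.8 units apart before and 3.5 after — 0.7 units further apart.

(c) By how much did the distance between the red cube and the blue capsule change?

-1.5

They were about 4.6 units apart before and 3.1 after — 1.5 units closer together.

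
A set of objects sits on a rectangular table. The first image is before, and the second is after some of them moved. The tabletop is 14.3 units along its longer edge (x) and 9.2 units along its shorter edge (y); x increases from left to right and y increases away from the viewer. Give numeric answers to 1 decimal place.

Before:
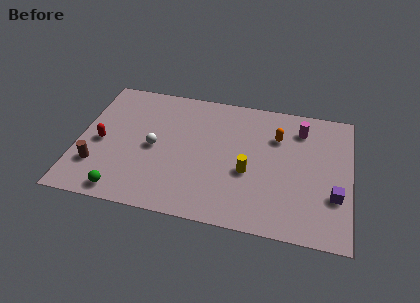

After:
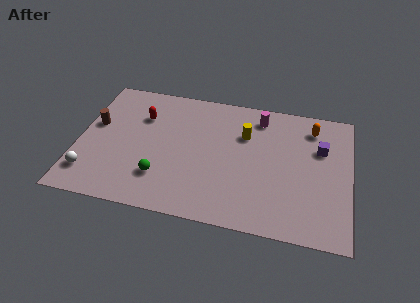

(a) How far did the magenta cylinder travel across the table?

2.2

The magenta cylinder moved from about (11.6, 7.3) to (9.4, 7.7), a distance of √(2.2² + 0.4²) ≈ 2.2.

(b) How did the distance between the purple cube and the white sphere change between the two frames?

+3.0

Before: roughly 9.6 units apart; after: 12.6. That's 3.0 units further apart.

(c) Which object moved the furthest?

the white sphere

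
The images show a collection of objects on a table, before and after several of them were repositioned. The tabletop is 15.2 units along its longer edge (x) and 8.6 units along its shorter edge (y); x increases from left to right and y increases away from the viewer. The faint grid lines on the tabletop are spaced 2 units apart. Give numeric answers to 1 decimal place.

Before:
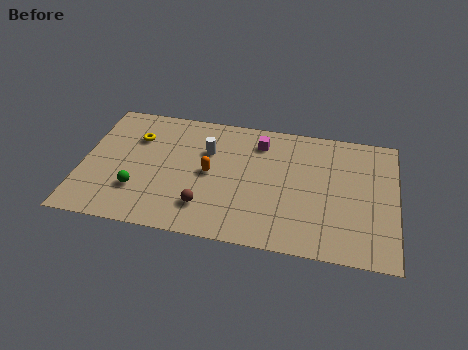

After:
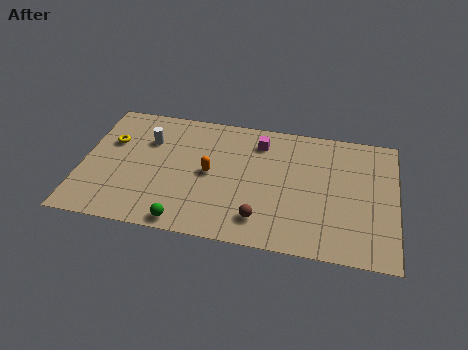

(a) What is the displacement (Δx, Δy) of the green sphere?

(2.4, -1.7)

From the two frames, the green sphere sits at roughly (2.8, 2.5) before and (5.2, 0.8) after.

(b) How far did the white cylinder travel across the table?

2.9

From (6.0, 5.8) to (3.1, 6.0), the white cylinder covered √(2.9² + 0.2²) ≈ 2.9 units.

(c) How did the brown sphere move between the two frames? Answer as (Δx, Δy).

(2.7, -0.3)

The brown sphere started near (6.1, 2.0) and ended near (8.8, 1.7).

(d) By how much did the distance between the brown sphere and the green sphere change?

+0.4

The distance was about 3.3 in the first image and 3.7 in the second, so they moved 0.4 units further apart.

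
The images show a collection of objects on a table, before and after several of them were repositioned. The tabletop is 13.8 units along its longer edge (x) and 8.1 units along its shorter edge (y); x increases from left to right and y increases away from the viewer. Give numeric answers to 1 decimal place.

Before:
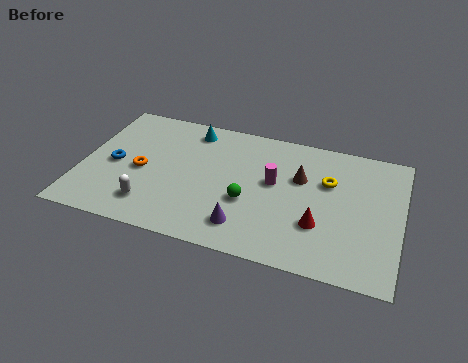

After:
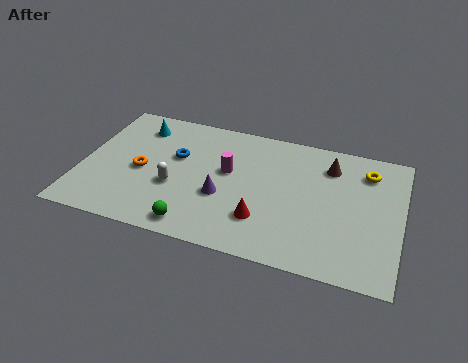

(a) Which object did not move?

the orange torus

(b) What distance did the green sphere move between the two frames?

3.0

From (7.3, 3.1) to (5.2, 1.0), the green sphere covered √(2.1² + 2.1²) ≈ 3.0 units.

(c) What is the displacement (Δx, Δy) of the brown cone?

(1.2, 1.1)

The brown cone started near (9.4, 5.2) and ended near (10.6, 6.3).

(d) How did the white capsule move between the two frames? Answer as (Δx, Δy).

(0.9, 1.4)

From the two frames, the white capsule sits at roughly (3.2, 1.7) before and (4.1, 3.1) after.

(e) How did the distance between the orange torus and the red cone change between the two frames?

-2.3

The distance was about 7.9 in the first image and 5.6 in the second, so they moved 2.3 units closer together.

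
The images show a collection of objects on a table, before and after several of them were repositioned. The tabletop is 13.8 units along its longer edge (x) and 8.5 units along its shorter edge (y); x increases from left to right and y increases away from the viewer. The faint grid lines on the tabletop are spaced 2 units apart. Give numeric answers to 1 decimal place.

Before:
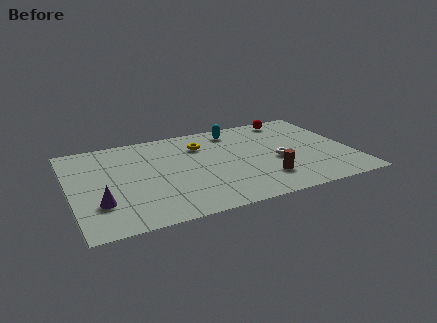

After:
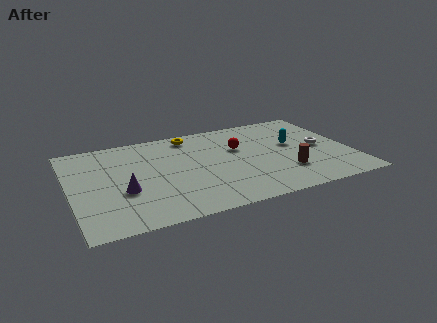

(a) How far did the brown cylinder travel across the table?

1.1

From (9.3, 2.1) to (10.4, 2.4), the brown cylinder covered √(1.1² + 0.3²) ≈ 1.1 units.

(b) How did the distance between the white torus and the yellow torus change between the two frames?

+2.6

Before: roughly 4.4 units apart; after: 7.0. That's 2.6 units further apart.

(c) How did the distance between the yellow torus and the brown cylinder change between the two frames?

+1.5

They were about 5.0 units apart before and 6.5 after — 1.5 units further apart.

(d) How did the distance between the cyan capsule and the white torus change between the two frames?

-2.5

Before: roughly 4.0 units apart; after: 1.5. That's 2.5 units closer together.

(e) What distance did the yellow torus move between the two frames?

1.2

The yellow torus moved from about (6.6, 6.3) to (6.2, 7.4), a distance of √(0.4² + 1.1²) ≈ 1.2.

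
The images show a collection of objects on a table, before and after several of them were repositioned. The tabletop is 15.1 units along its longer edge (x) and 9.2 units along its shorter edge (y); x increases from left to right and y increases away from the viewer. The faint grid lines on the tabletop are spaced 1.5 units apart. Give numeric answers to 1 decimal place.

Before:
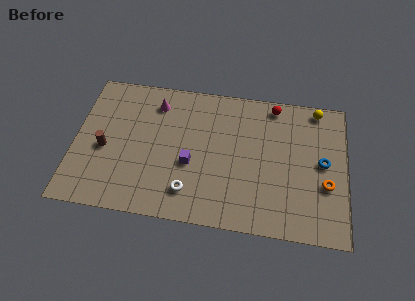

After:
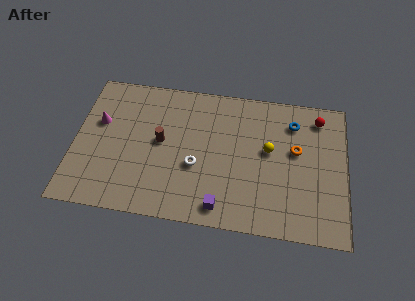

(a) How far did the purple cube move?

3.1

From (6.5, 3.7) to (8.3, 1.2), the purple cube covered √(1.8² + 2.5²) ≈ 3.1 units.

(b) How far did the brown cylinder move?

3.2

The brown cylinder moved from about (1.7, 4.0) to (4.8, 4.9), a distance of √(3.1² + 0.9²) ≈ 3.2.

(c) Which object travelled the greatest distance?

the yellow sphere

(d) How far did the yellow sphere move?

4.0

From (13.4, 8.3) to (10.8, 5.2), the yellow sphere covered √(2.6² + 3.1²) ≈ 4.0 units.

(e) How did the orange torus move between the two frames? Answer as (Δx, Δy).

(-1.7, 2.0)

From the two frames, the orange torus sits at roughly (14.0, 3.4) before and (12.3, 5.4) after.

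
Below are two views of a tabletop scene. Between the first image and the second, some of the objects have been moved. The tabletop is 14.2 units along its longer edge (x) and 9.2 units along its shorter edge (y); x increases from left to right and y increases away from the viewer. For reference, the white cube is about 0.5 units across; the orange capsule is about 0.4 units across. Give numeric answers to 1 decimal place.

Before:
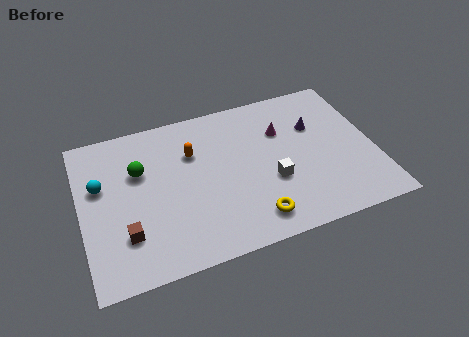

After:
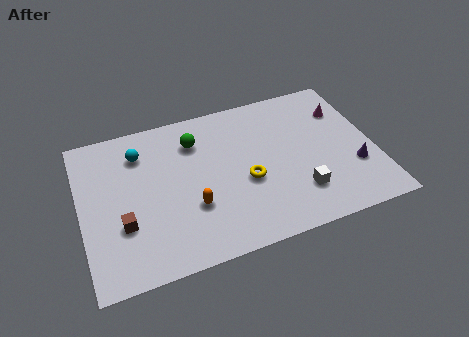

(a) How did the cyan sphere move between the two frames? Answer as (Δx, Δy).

(2.0, 1.4)

The cyan sphere was at about (1.0, 5.7) and moved to about (3.0, 7.1).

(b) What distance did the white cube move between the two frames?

1.6

The white cube moved from about (9.1, 3.4) to (10.3, 2.3), a distance of √(1.2² + 1.1²) ≈ 1.6.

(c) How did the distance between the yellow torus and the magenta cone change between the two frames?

+0.7

The distance was about 5.2 in the first image and 5.9 in the second, so they moved 0.7 units further apart.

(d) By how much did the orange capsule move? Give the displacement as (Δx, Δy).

(-0.3, -3.2)

From the two frames, the orange capsule sits at roughly (5.5, 6.3) before and (5.2, 3.1) after.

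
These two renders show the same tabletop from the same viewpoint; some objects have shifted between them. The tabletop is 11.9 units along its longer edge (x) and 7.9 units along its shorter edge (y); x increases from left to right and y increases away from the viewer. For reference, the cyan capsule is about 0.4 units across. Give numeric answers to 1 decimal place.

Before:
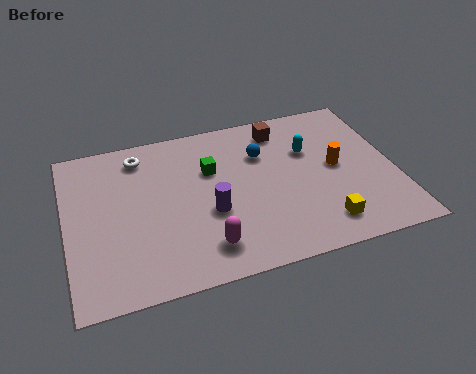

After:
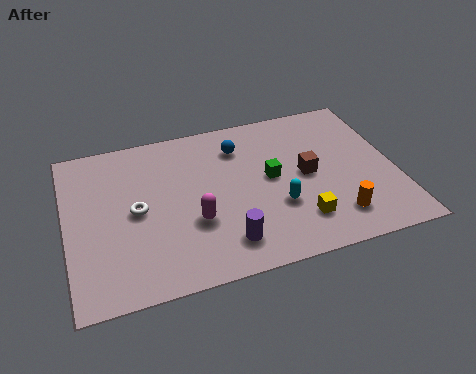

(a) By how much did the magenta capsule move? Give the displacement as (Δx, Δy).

(-0.3, 1.3)

The magenta capsule was at about (4.8, 1.5) and moved to about (4.5, 2.8).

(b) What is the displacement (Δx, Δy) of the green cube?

(2.1, -1.0)

From the two frames, the green cube sits at roughly (5.3, 5.2) before and (7.4, 4.2) after.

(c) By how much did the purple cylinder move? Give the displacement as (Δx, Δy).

(0.4, -1.6)

The purple cylinder was at about (5.1, 3.1) and moved to about (5.5, 1.5).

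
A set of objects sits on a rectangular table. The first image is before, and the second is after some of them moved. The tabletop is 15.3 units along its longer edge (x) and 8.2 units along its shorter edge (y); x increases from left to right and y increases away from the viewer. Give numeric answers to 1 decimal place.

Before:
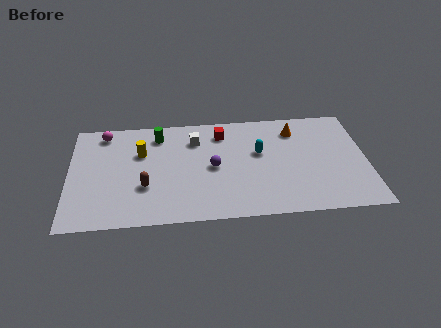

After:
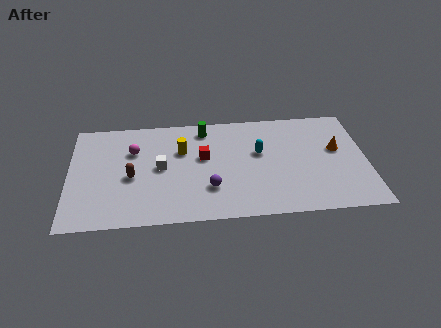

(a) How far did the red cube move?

2.1

From (7.9, 6.6) to (6.9, 4.8), the red cube covered √(1.0² + 1.8²) ≈ 2.1 units.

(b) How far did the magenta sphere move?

2.1

The magenta sphere was near (1.8, 7.1) before and (3.3, 5.6) after, so it travelled √(1.5² + 1.5²) ≈ 2.1 units.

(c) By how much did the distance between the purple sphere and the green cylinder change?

+0.7

Before: roughly 3.9 units apart; after: 4.6. That's 0.7 units further apart.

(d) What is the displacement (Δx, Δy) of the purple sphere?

(-0.2, -1.6)

The purple sphere was at about (7.4, 4.0) and moved to about (7.2, 2.4).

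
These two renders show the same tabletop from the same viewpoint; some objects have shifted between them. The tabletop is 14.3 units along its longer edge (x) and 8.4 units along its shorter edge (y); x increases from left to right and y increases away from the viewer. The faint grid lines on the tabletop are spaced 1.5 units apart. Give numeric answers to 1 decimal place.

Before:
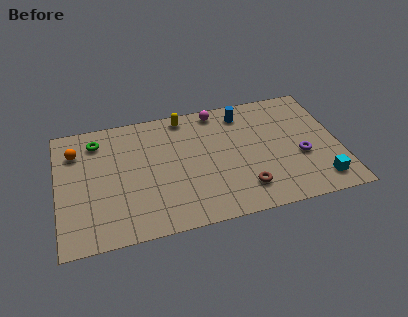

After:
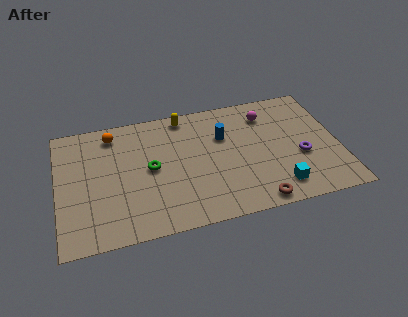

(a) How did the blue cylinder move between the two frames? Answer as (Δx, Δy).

(-1.1, -1.4)

The blue cylinder started near (9.6, 7.0) and ended near (8.5, 5.6).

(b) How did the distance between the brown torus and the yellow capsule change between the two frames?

+1.1

The distance was about 6.3 in the first image and 7.4 in the second, so they moved 1.1 units further apart.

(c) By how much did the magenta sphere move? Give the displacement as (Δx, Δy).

(2.5, -0.9)

From the two frames, the magenta sphere sits at roughly (8.3, 7.5) before and (10.8, 6.6) after.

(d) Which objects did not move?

the yellow capsule and the purple torus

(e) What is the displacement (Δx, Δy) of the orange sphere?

(1.9, 0.8)

From the two frames, the orange sphere sits at roughly (1.0, 6.3) before and (2.9, 7.1) after.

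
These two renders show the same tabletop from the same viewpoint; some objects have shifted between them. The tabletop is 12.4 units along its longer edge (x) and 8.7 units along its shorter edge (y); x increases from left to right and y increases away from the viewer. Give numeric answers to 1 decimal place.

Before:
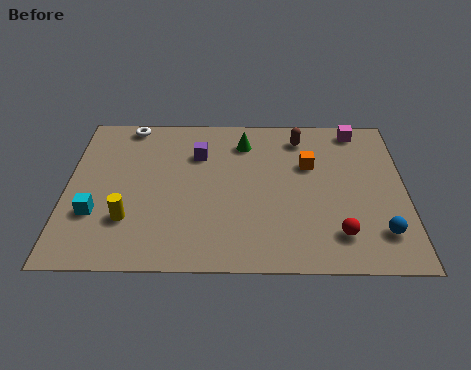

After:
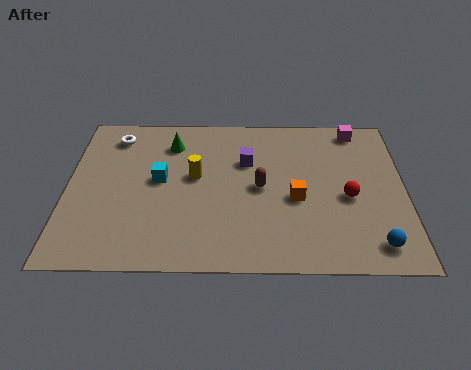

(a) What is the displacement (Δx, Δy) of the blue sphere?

(-0.2, -0.6)

From the two frames, the blue sphere sits at roughly (11.4, 1.9) before and (11.2, 1.3) after.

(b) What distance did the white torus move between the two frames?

0.9

The white torus was near (2.2, 7.9) before and (1.7, 7.2) after, so it travelled √(0.5² + 0.7²) ≈ 0.9 units.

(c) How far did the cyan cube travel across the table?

3.0

From (1.1, 2.8) to (3.4, 4.7), the cyan cube covered √(2.3² + 1.9²) ≈ 3.0 units.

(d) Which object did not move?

the magenta cube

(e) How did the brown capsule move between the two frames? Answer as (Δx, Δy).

(-1.5, -2.9)

The brown capsule started near (8.6, 7.2) and ended near (7.1, 4.3).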